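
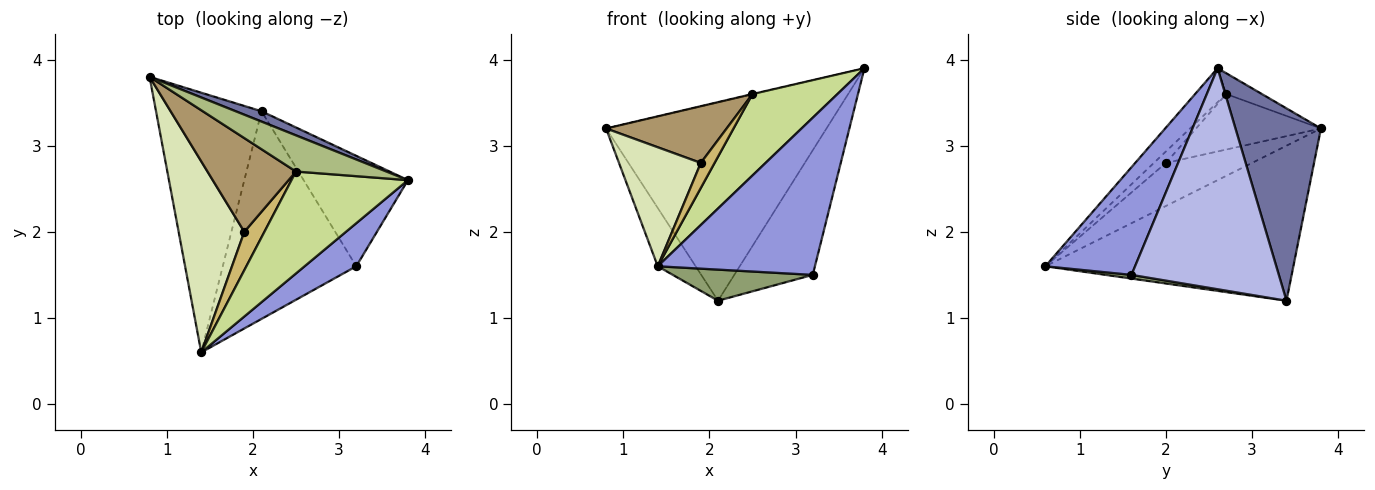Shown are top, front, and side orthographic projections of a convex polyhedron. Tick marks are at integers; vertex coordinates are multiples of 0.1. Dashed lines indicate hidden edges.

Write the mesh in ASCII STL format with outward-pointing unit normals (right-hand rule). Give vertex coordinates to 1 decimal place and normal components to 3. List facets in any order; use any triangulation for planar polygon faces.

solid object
 facet normal 0.361 0.931 0.049
  outer loop
   vertex 2.1 3.4 1.2
   vertex 0.8 3.8 3.2
   vertex 3.8 2.6 3.9
  endloop
 endfacet
 facet normal -0.820 0.125 -0.558
  outer loop
   vertex 2.1 3.4 1.2
   vertex 1.4 0.6 1.6
   vertex 0.8 3.8 3.2
  endloop
 endfacet
 facet normal 0.482 -0.845 0.231
  outer loop
   vertex 3.2 1.6 1.5
   vertex 3.8 2.6 3.9
   vertex 1.4 0.6 1.6
  endloop
 endfacet
 facet normal 0.815 0.434 -0.384
  outer loop
   vertex 3.2 1.6 1.5
   vertex 2.1 3.4 1.2
   vertex 3.8 2.6 3.9
  endloop
 endfacet
 facet normal 0.027 -0.148 -0.989
  outer loop
   vertex 3.2 1.6 1.5
   vertex 1.4 0.6 1.6
   vertex 2.1 3.4 1.2
  endloop
 endfacet
 facet normal -0.224 0.008 0.974
  outer loop
   vertex 2.5 2.7 3.6
   vertex 3.8 2.6 3.9
   vertex 0.8 3.8 3.2
  endloop
 endfacet
 facet normal -0.223 -0.609 0.762
  outer loop
   vertex 2.5 2.7 3.6
   vertex 1.4 0.6 1.6
   vertex 3.8 2.6 3.9
  endloop
 endfacet
 facet normal -0.486 -0.462 0.742
  outer loop
   vertex 1.9 2.0 2.8
   vertex 0.8 3.8 3.2
   vertex 1.4 0.6 1.6
  endloop
 endfacet
 facet normal -0.473 -0.456 0.754
  outer loop
   vertex 1.9 2.0 2.8
   vertex 2.5 2.7 3.6
   vertex 0.8 3.8 3.2
  endloop
 endfacet
 facet normal -0.432 -0.493 0.755
  outer loop
   vertex 1.9 2.0 2.8
   vertex 1.4 0.6 1.6
   vertex 2.5 2.7 3.6
  endloop
 endfacet
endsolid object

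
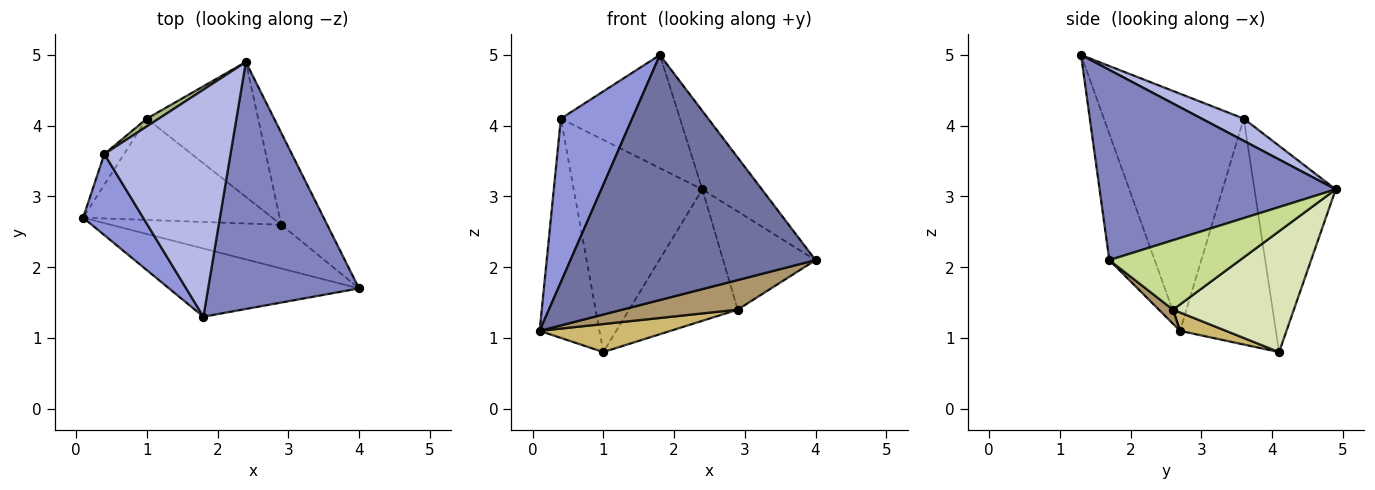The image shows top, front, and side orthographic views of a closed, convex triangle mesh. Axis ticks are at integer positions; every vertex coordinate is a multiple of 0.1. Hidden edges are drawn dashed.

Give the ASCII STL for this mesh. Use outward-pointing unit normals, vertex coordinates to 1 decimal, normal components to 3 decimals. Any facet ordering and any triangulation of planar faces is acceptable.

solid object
 facet normal -0.176 -0.948 -0.264
  outer loop
   vertex 1.8 1.3 5.0
   vertex 0.1 2.7 1.1
   vertex 4.0 1.7 2.1
  endloop
 endfacet
 facet normal 0.769 0.194 0.610
  outer loop
   vertex 1.8 1.3 5.0
   vertex 4.0 1.7 2.1
   vertex 2.4 4.9 3.1
  endloop
 endfacet
 facet normal -0.869 -0.443 0.220
  outer loop
   vertex 0.4 3.6 4.1
   vertex 0.1 2.7 1.1
   vertex 1.8 1.3 5.0
  endloop
 endfacet
 facet normal 0.156 0.441 0.884
  outer loop
   vertex 0.4 3.6 4.1
   vertex 1.8 1.3 5.0
   vertex 2.4 4.9 3.1
  endloop
 endfacet
 facet normal -0.846 0.528 -0.074
  outer loop
   vertex 1.0 4.1 0.8
   vertex 0.1 2.7 1.1
   vertex 0.4 3.6 4.1
  endloop
 endfacet
 facet normal -0.534 0.845 0.031
  outer loop
   vertex 1.0 4.1 0.8
   vertex 0.4 3.6 4.1
   vertex 2.4 4.9 3.1
  endloop
 endfacet
 facet normal 0.718 0.508 -0.476
  outer loop
   vertex 2.9 2.6 1.4
   vertex 2.4 4.9 3.1
   vertex 4.0 1.7 2.1
  endloop
 endfacet
 facet normal 0.614 0.551 -0.565
  outer loop
   vertex 2.9 2.6 1.4
   vertex 1.0 4.1 0.8
   vertex 2.4 4.9 3.1
  endloop
 endfacet
 facet normal 0.069 -0.559 -0.826
  outer loop
   vertex 2.9 2.6 1.4
   vertex 4.0 1.7 2.1
   vertex 0.1 2.7 1.1
  endloop
 endfacet
 facet normal 0.093 -0.266 -0.960
  outer loop
   vertex 2.9 2.6 1.4
   vertex 0.1 2.7 1.1
   vertex 1.0 4.1 0.8
  endloop
 endfacet
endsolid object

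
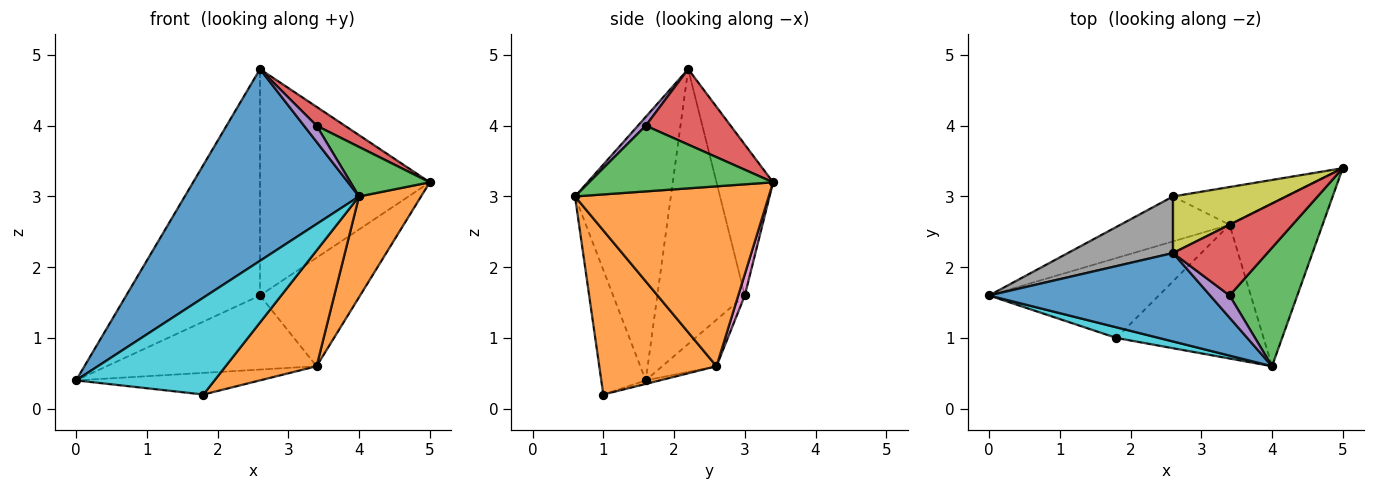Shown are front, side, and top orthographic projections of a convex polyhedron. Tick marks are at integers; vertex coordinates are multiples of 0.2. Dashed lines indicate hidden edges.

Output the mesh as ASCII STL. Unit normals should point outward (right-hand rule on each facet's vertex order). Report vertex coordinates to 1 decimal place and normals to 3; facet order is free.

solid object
 facet normal -0.447 -0.812 0.375
  outer loop
   vertex 2.6 2.2 4.8
   vertex 0.0 1.6 0.4
   vertex 4.0 0.6 3.0
  endloop
 endfacet
 facet normal 0.854 -0.274 -0.442
  outer loop
   vertex 3.4 2.6 0.6
   vertex 5.0 3.4 3.2
   vertex 4.0 0.6 3.0
  endloop
 endfacet
 facet normal 0.667 -0.287 0.687
  outer loop
   vertex 3.4 1.6 4.0
   vertex 4.0 0.6 3.0
   vertex 5.0 3.4 3.2
  endloop
 endfacet
 facet normal 0.612 -0.204 0.764
  outer loop
   vertex 3.4 1.6 4.0
   vertex 5.0 3.4 3.2
   vertex 2.6 2.2 4.8
  endloop
 endfacet
 facet normal 0.345 -0.552 0.759
  outer loop
   vertex 3.4 1.6 4.0
   vertex 2.6 2.2 4.8
   vertex 4.0 0.6 3.0
  endloop
 endfacet
 facet normal -0.216 0.835 -0.507
  outer loop
   vertex 2.6 3.0 1.6
   vertex 3.4 2.6 0.6
   vertex 0.0 1.6 0.4
  endloop
 endfacet
 facet normal 0.061 0.943 -0.328
  outer loop
   vertex 2.6 3.0 1.6
   vertex 5.0 3.4 3.2
   vertex 3.4 2.6 0.6
  endloop
 endfacet
 facet normal -0.536 0.819 0.205
  outer loop
   vertex 2.6 3.0 1.6
   vertex 0.0 1.6 0.4
   vertex 2.6 2.2 4.8
  endloop
 endfacet
 facet normal -0.308 0.923 0.231
  outer loop
   vertex 2.6 3.0 1.6
   vertex 2.6 2.2 4.8
   vertex 5.0 3.4 3.2
  endloop
 endfacet
 facet normal -0.304 -0.947 0.104
  outer loop
   vertex 1.8 1.0 0.2
   vertex 4.0 0.6 3.0
   vertex 0.0 1.6 0.4
  endloop
 endfacet
 facet normal -0.020 0.261 -0.965
  outer loop
   vertex 1.8 1.0 0.2
   vertex 0.0 1.6 0.4
   vertex 3.4 2.6 0.6
  endloop
 endfacet
 facet normal 0.645 -0.500 -0.578
  outer loop
   vertex 1.8 1.0 0.2
   vertex 3.4 2.6 0.6
   vertex 4.0 0.6 3.0
  endloop
 endfacet
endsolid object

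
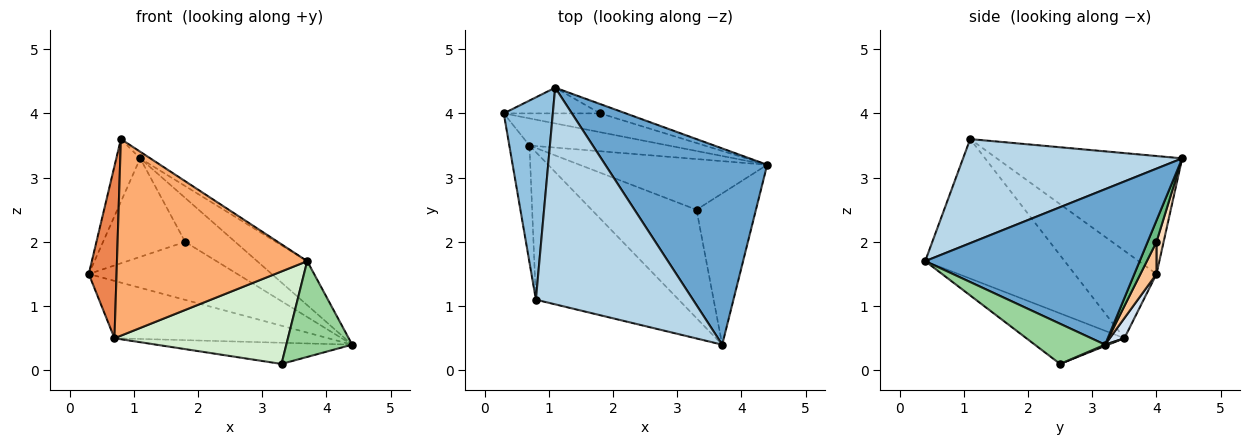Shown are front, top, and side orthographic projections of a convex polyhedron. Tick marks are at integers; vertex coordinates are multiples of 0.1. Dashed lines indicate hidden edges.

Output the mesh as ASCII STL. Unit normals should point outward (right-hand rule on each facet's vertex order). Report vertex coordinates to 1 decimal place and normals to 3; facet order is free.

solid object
 facet normal 0.684 0.160 0.712
  outer loop
   vertex 1.1 4.4 3.3
   vertex 3.7 0.4 1.7
   vertex 4.4 3.2 0.4
  endloop
 endfacet
 facet normal -0.917 0.118 0.381
  outer loop
   vertex 0.8 1.1 3.6
   vertex 1.1 4.4 3.3
   vertex 0.3 4.0 1.5
  endloop
 endfacet
 facet normal 0.552 0.026 0.833
  outer loop
   vertex 0.8 1.1 3.6
   vertex 3.7 0.4 1.7
   vertex 1.1 4.4 3.3
  endloop
 endfacet
 facet normal 0.062 0.902 -0.427
  outer loop
   vertex 0.7 3.5 0.5
   vertex 0.3 4.0 1.5
   vertex 4.4 3.2 0.4
  endloop
 endfacet
 facet normal -0.925 -0.314 -0.213
  outer loop
   vertex 0.7 3.5 0.5
   vertex 0.8 1.1 3.6
   vertex 0.3 4.0 1.5
  endloop
 endfacet
 facet normal -0.506 -0.690 -0.518
  outer loop
   vertex 0.7 3.5 0.5
   vertex 3.7 0.4 1.7
   vertex 0.8 1.1 3.6
  endloop
 endfacet
 facet normal 0.102 0.946 -0.307
  outer loop
   vertex 1.8 4.0 2.0
   vertex 4.4 3.2 0.4
   vertex 0.3 4.0 1.5
  endloop
 endfacet
 facet normal 0.084 0.964 -0.252
  outer loop
   vertex 1.8 4.0 2.0
   vertex 0.3 4.0 1.5
   vertex 1.1 4.4 3.3
  endloop
 endfacet
 facet normal 0.171 0.964 -0.205
  outer loop
   vertex 1.8 4.0 2.0
   vertex 1.1 4.4 3.3
   vertex 4.4 3.2 0.4
  endloop
 endfacet
 facet normal 0.496 -0.465 -0.734
  outer loop
   vertex 3.3 2.5 0.1
   vertex 4.4 3.2 0.4
   vertex 3.7 0.4 1.7
  endloop
 endfacet
 facet normal 0.006 0.386 -0.923
  outer loop
   vertex 3.3 2.5 0.1
   vertex 0.7 3.5 0.5
   vertex 4.4 3.2 0.4
  endloop
 endfacet
 facet normal -0.344 -0.610 -0.714
  outer loop
   vertex 3.3 2.5 0.1
   vertex 3.7 0.4 1.7
   vertex 0.7 3.5 0.5
  endloop
 endfacet
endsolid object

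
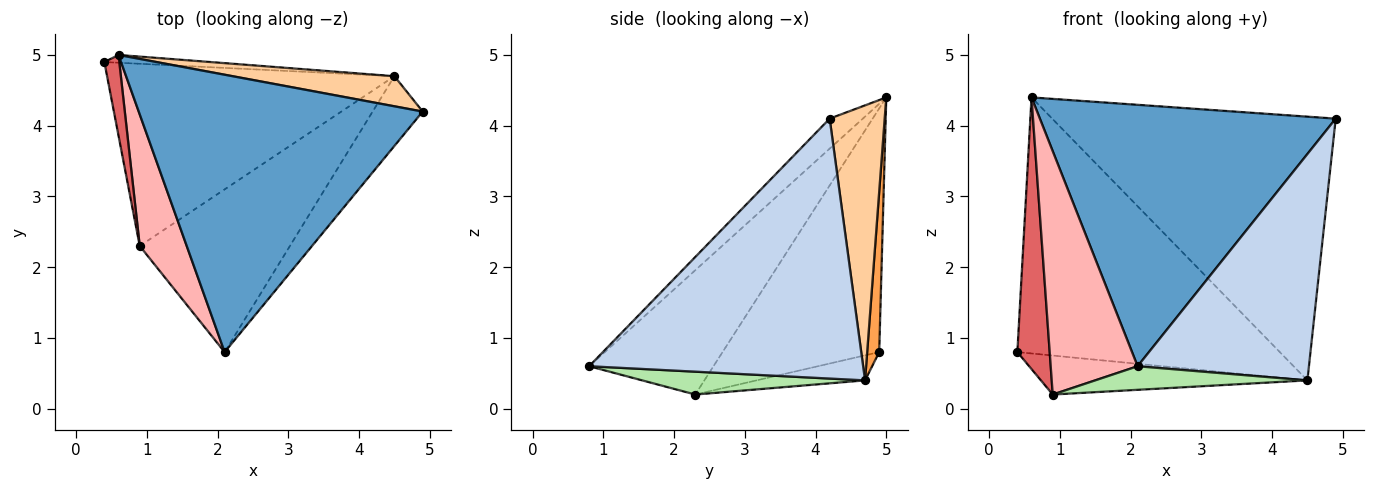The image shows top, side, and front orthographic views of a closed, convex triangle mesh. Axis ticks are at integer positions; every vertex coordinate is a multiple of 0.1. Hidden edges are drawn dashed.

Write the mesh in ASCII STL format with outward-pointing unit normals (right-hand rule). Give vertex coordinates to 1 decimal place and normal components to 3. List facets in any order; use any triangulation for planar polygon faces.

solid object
 facet normal -0.077 -0.684 0.726
  outer loop
   vertex 0.6 5.0 4.4
   vertex 2.1 0.8 0.6
   vertex 4.9 4.2 4.1
  endloop
 endfacet
 facet normal 0.837 -0.523 -0.161
  outer loop
   vertex 4.5 4.7 0.4
   vertex 4.9 4.2 4.1
   vertex 2.1 0.8 0.6
  endloop
 endfacet
 facet normal 0.046 0.998 -0.030
  outer loop
   vertex 4.5 4.7 0.4
   vertex 0.4 4.9 0.8
   vertex 0.6 5.0 4.4
  endloop
 endfacet
 facet normal 0.189 0.976 0.111
  outer loop
   vertex 4.5 4.7 0.4
   vertex 0.6 5.0 4.4
   vertex 4.9 4.2 4.1
  endloop
 endfacet
 facet normal -0.085 0.209 -0.974
  outer loop
   vertex 0.9 2.3 0.2
   vertex 0.4 4.9 0.8
   vertex 4.5 4.7 0.4
  endloop
 endfacet
 facet normal 0.149 -0.142 -0.979
  outer loop
   vertex 0.9 2.3 0.2
   vertex 4.5 4.7 0.4
   vertex 2.1 0.8 0.6
  endloop
 endfacet
 facet normal -0.978 -0.202 0.060
  outer loop
   vertex 0.9 2.3 0.2
   vertex 0.6 5.0 4.4
   vertex 0.4 4.9 0.8
  endloop
 endfacet
 facet normal -0.783 -0.547 0.296
  outer loop
   vertex 0.9 2.3 0.2
   vertex 2.1 0.8 0.6
   vertex 0.6 5.0 4.4
  endloop
 endfacet
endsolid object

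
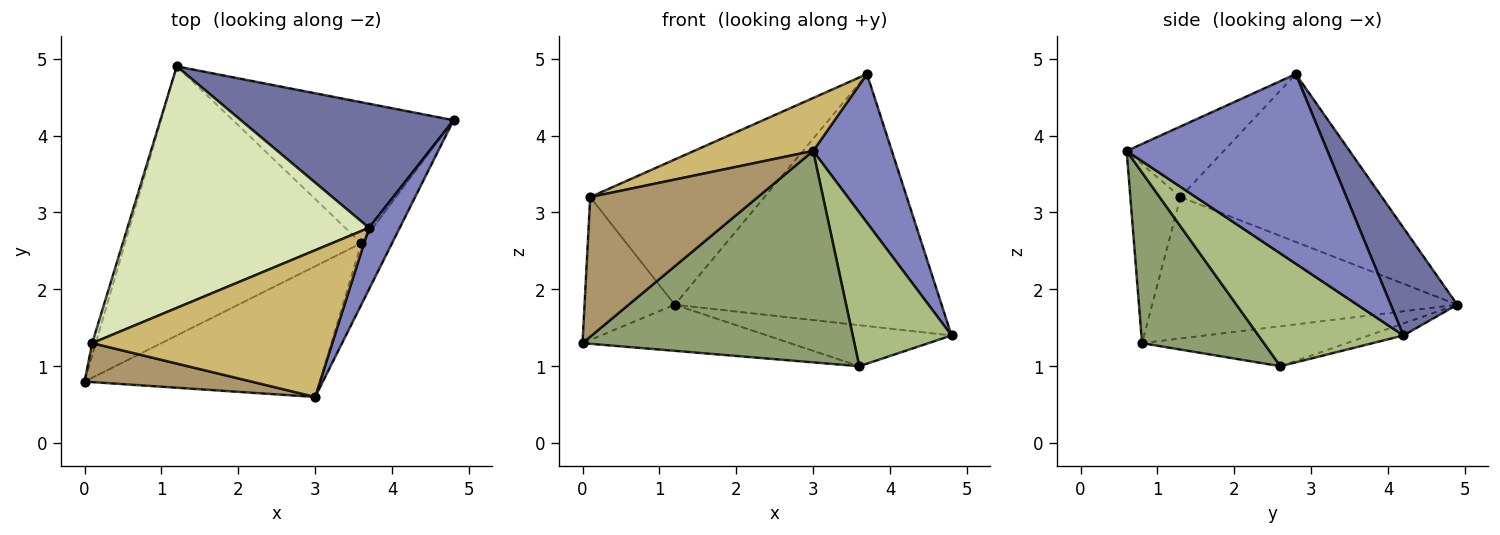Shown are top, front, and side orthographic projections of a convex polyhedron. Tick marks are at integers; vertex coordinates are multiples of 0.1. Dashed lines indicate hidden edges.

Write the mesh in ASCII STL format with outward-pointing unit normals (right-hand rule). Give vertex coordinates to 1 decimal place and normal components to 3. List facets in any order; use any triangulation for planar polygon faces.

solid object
 facet normal 0.218 0.876 0.431
  outer loop
   vertex 3.7 2.8 4.8
   vertex 4.8 4.2 1.4
   vertex 1.2 4.9 1.8
  endloop
 endfacet
 facet normal 0.921 -0.361 0.149
  outer loop
   vertex 3.0 0.6 3.8
   vertex 4.8 4.2 1.4
   vertex 3.7 2.8 4.8
  endloop
 endfacet
 facet normal -0.164 0.167 -0.972
  outer loop
   vertex 3.6 2.6 1.0
   vertex 0.0 0.8 1.3
   vertex 1.2 4.9 1.8
  endloop
 endfacet
 facet normal -0.052 0.279 -0.959
  outer loop
   vertex 3.6 2.6 1.0
   vertex 1.2 4.9 1.8
   vertex 4.8 4.2 1.4
  endloop
 endfacet
 facet normal 0.356 -0.795 -0.491
  outer loop
   vertex 3.6 2.6 1.0
   vertex 3.0 0.6 3.8
   vertex 0.0 0.8 1.3
  endloop
 endfacet
 facet normal 0.806 -0.550 -0.220
  outer loop
   vertex 3.6 2.6 1.0
   vertex 4.8 4.2 1.4
   vertex 3.0 0.6 3.8
  endloop
 endfacet
 facet normal -0.959 0.284 -0.024
  outer loop
   vertex 0.1 1.3 3.2
   vertex 1.2 4.9 1.8
   vertex 0.0 0.8 1.3
  endloop
 endfacet
 facet normal -0.512 0.443 0.736
  outer loop
   vertex 0.1 1.3 3.2
   vertex 3.7 2.8 4.8
   vertex 1.2 4.9 1.8
  endloop
 endfacet
 facet normal -0.277 -0.926 0.258
  outer loop
   vertex 0.1 1.3 3.2
   vertex 0.0 0.8 1.3
   vertex 3.0 0.6 3.8
  endloop
 endfacet
 facet normal -0.267 -0.327 0.907
  outer loop
   vertex 0.1 1.3 3.2
   vertex 3.0 0.6 3.8
   vertex 3.7 2.8 4.8
  endloop
 endfacet
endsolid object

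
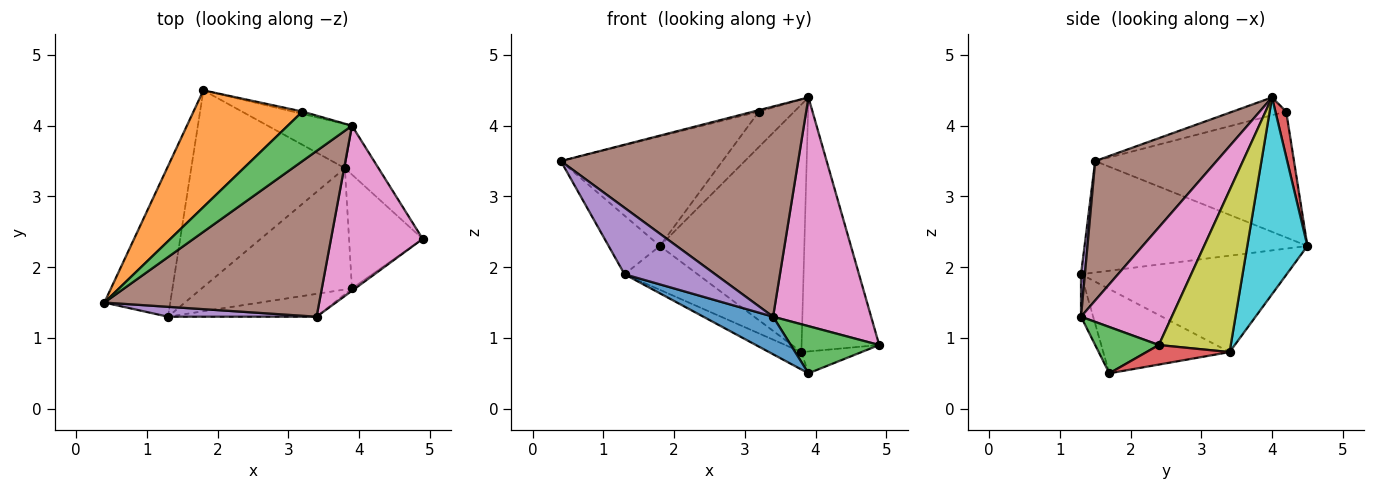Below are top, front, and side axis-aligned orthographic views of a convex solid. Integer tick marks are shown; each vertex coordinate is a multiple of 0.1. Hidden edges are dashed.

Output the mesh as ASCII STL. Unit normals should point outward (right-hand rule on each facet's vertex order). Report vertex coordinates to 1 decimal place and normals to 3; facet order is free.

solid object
 facet normal -0.844 0.194 -0.499
  outer loop
   vertex 1.3 1.3 1.9
   vertex 0.4 1.5 3.5
   vertex 1.8 4.5 2.3
  endloop
 endfacet
 facet normal -0.644 0.524 0.557
  outer loop
   vertex 3.2 4.2 4.2
   vertex 1.8 4.5 2.3
   vertex 0.4 1.5 3.5
  endloop
 endfacet
 facet normal -0.267 0.028 0.963
  outer loop
   vertex 3.2 4.2 4.2
   vertex 0.4 1.5 3.5
   vertex 3.9 4.0 4.4
  endloop
 endfacet
 facet normal 0.291 0.955 -0.064
  outer loop
   vertex 3.2 4.2 4.2
   vertex 3.9 4.0 4.4
   vertex 1.8 4.5 2.3
  endloop
 endfacet
 facet normal 0.042 -0.988 0.147
  outer loop
   vertex 3.4 1.3 1.3
   vertex 0.4 1.5 3.5
   vertex 1.3 1.3 1.9
  endloop
 endfacet
 facet normal 0.373 -0.729 0.575
  outer loop
   vertex 3.4 1.3 1.3
   vertex 3.9 4.0 4.4
   vertex 0.4 1.5 3.5
  endloop
 endfacet
 facet normal 0.600 -0.648 0.468
  outer loop
   vertex 3.4 1.3 1.3
   vertex 4.9 2.4 0.9
   vertex 3.9 4.0 4.4
  endloop
 endfacet
 facet normal -0.522 0.186 -0.832
  outer loop
   vertex 3.8 3.4 0.8
   vertex 1.3 1.3 1.9
   vertex 1.8 4.5 2.3
  endloop
 endfacet
 facet normal 0.673 0.726 -0.140
  outer loop
   vertex 3.8 3.4 0.8
   vertex 3.9 4.0 4.4
   vertex 4.9 2.4 0.9
  endloop
 endfacet
 facet normal 0.379 0.911 -0.162
  outer loop
   vertex 3.8 3.4 0.8
   vertex 1.8 4.5 2.3
   vertex 3.9 4.0 4.4
  endloop
 endfacet
 facet normal -0.147 -0.845 -0.514
  outer loop
   vertex 3.9 1.7 0.5
   vertex 3.4 1.3 1.3
   vertex 1.3 1.3 1.9
  endloop
 endfacet
 facet normal -0.485 0.124 -0.866
  outer loop
   vertex 3.9 1.7 0.5
   vertex 1.3 1.3 1.9
   vertex 3.8 3.4 0.8
  endloop
 endfacet
 facet normal 0.584 -0.811 -0.041
  outer loop
   vertex 3.9 1.7 0.5
   vertex 4.9 2.4 0.9
   vertex 3.4 1.3 1.3
  endloop
 endfacet
 facet normal 0.252 0.183 -0.950
  outer loop
   vertex 3.9 1.7 0.5
   vertex 3.8 3.4 0.8
   vertex 4.9 2.4 0.9
  endloop
 endfacet
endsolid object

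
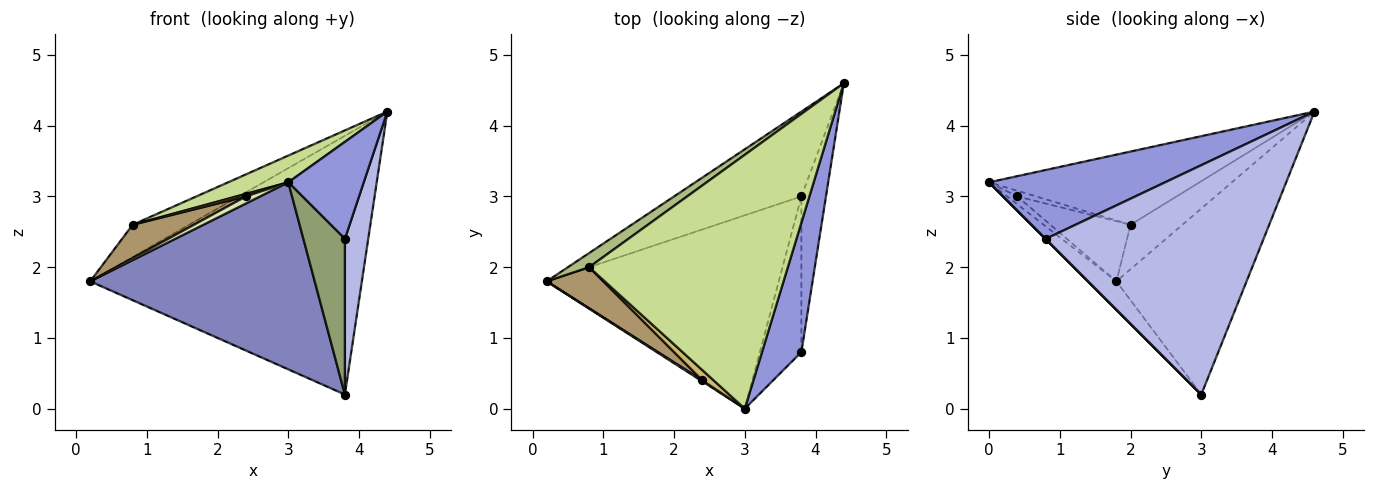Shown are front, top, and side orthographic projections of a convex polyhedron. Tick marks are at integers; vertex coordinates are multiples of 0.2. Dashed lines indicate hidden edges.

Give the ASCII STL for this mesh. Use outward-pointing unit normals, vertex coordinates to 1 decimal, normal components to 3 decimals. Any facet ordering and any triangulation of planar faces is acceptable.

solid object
 facet normal -0.414 0.865 -0.284
  outer loop
   vertex 3.8 3.0 0.2
   vertex 0.2 1.8 1.8
   vertex 4.4 4.6 4.2
  endloop
 endfacet
 facet normal -0.087 -0.693 -0.716
  outer loop
   vertex 3.8 3.0 0.2
   vertex 3.0 0.0 3.2
   vertex 0.2 1.8 1.8
  endloop
 endfacet
 facet normal 0.814 -0.349 0.465
  outer loop
   vertex 3.8 0.8 2.4
   vertex 4.4 4.6 4.2
   vertex 3.0 0.0 3.2
  endloop
 endfacet
 facet normal 0.989 -0.106 -0.106
  outer loop
   vertex 3.8 0.8 2.4
   vertex 3.8 3.0 0.2
   vertex 4.4 4.6 4.2
  endloop
 endfacet
 facet normal 0.000 -0.707 -0.707
  outer loop
   vertex 3.8 0.8 2.4
   vertex 3.0 0.0 3.2
   vertex 3.8 3.0 0.2
  endloop
 endfacet
 facet normal -0.643 0.702 0.307
  outer loop
   vertex 0.8 2.0 2.6
   vertex 4.4 4.6 4.2
   vertex 0.2 1.8 1.8
  endloop
 endfacet
 facet normal -0.344 -0.098 0.934
  outer loop
   vertex 0.8 2.0 2.6
   vertex 3.0 0.0 3.2
   vertex 4.4 4.6 4.2
  endloop
 endfacet
 facet normal -0.577 -0.808 0.115
  outer loop
   vertex 2.4 0.4 3.0
   vertex 0.2 1.8 1.8
   vertex 3.0 0.0 3.2
  endloop
 endfacet
 facet normal -0.636 -0.487 0.599
  outer loop
   vertex 2.4 0.4 3.0
   vertex 0.8 2.0 2.6
   vertex 0.2 1.8 1.8
  endloop
 endfacet
 facet normal -0.436 -0.218 0.873
  outer loop
   vertex 2.4 0.4 3.0
   vertex 3.0 0.0 3.2
   vertex 0.8 2.0 2.6
  endloop
 endfacet
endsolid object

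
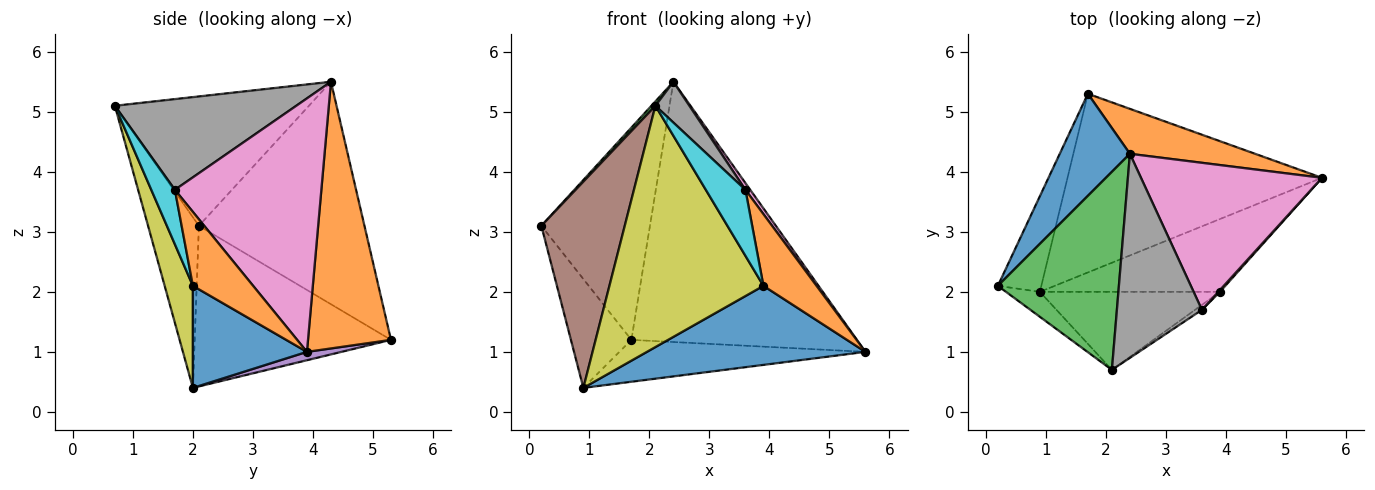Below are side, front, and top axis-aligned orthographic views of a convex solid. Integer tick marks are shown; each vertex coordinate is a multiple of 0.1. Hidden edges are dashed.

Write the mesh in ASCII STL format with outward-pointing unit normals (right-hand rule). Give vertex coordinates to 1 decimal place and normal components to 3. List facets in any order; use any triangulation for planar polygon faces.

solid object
 facet normal -0.809 0.530 0.255
  outer loop
   vertex 2.4 4.3 5.5
   vertex 1.7 5.3 1.2
   vertex 0.2 2.1 3.1
  endloop
 endfacet
 facet normal 0.341 0.926 0.160
  outer loop
   vertex 2.4 4.3 5.5
   vertex 5.6 3.9 1.0
   vertex 1.7 5.3 1.2
  endloop
 endfacet
 facet normal -0.730 -0.015 0.683
  outer loop
   vertex 2.1 0.7 5.1
   vertex 2.4 4.3 5.5
   vertex 0.2 2.1 3.1
  endloop
 endfacet
 facet normal -0.925 0.285 -0.250
  outer loop
   vertex 0.9 2.0 0.4
   vertex 0.2 2.1 3.1
   vertex 1.7 5.3 1.2
  endloop
 endfacet
 facet normal 0.032 0.228 -0.973
  outer loop
   vertex 0.9 2.0 0.4
   vertex 1.7 5.3 1.2
   vertex 5.6 3.9 1.0
  endloop
 endfacet
 facet normal -0.518 -0.849 -0.103
  outer loop
   vertex 0.9 2.0 0.4
   vertex 2.1 0.7 5.1
   vertex 0.2 2.1 3.1
  endloop
 endfacet
 facet normal 0.814 -0.027 0.581
  outer loop
   vertex 3.6 1.7 3.7
   vertex 5.6 3.9 1.0
   vertex 2.4 4.3 5.5
  endloop
 endfacet
 facet normal 0.723 -0.136 0.678
  outer loop
   vertex 3.6 1.7 3.7
   vertex 2.4 4.3 5.5
   vertex 2.1 0.7 5.1
  endloop
 endfacet
 facet normal 0.172 -0.937 -0.303
  outer loop
   vertex 3.9 2.0 2.1
   vertex 2.1 0.7 5.1
   vertex 0.9 2.0 0.4
  endloop
 endfacet
 facet normal 0.511 -0.857 -0.065
  outer loop
   vertex 3.9 2.0 2.1
   vertex 3.6 1.7 3.7
   vertex 2.1 0.7 5.1
  endloop
 endfacet
 facet normal 0.358 -0.687 -0.632
  outer loop
   vertex 3.9 2.0 2.1
   vertex 0.9 2.0 0.4
   vertex 5.6 3.9 1.0
  endloop
 endfacet
 facet normal 0.750 -0.661 0.017
  outer loop
   vertex 3.9 2.0 2.1
   vertex 5.6 3.9 1.0
   vertex 3.6 1.7 3.7
  endloop
 endfacet
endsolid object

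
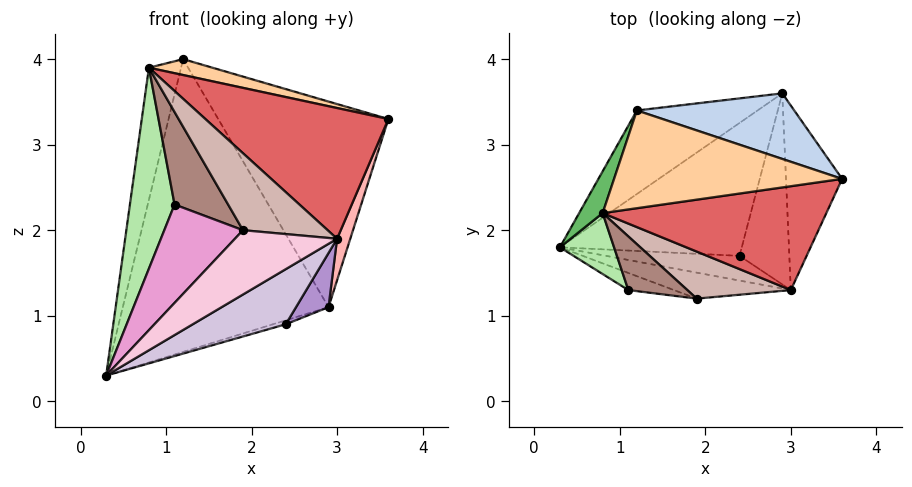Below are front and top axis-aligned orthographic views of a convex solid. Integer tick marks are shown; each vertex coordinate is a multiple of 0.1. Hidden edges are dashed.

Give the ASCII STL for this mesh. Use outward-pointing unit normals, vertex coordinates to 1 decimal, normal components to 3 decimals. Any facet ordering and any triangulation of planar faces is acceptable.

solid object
 facet normal -0.503 0.831 -0.237
  outer loop
   vertex 2.9 3.6 1.1
   vertex 0.3 1.8 0.3
   vertex 1.2 3.4 4.0
  endloop
 endfacet
 facet normal 0.376 0.883 0.281
  outer loop
   vertex 2.9 3.6 1.1
   vertex 1.2 3.4 4.0
   vertex 3.6 2.6 3.3
  endloop
 endfacet
 facet normal 0.276 0.029 -0.961
  outer loop
   vertex 2.4 1.7 0.9
   vertex 0.3 1.8 0.3
   vertex 2.9 3.6 1.1
  endloop
 endfacet
 facet normal 0.228 -0.156 0.961
  outer loop
   vertex 0.8 2.2 3.9
   vertex 3.6 2.6 3.3
   vertex 1.2 3.4 4.0
  endloop
 endfacet
 facet normal -0.947 0.307 0.097
  outer loop
   vertex 0.8 2.2 3.9
   vertex 1.2 3.4 4.0
   vertex 0.3 1.8 0.3
  endloop
 endfacet
 facet normal -0.798 -0.577 0.175
  outer loop
   vertex 0.8 2.2 3.9
   vertex 0.3 1.8 0.3
   vertex 1.1 1.3 2.3
  endloop
 endfacet
 facet normal 0.238 -0.760 0.604
  outer loop
   vertex 3.0 1.3 1.9
   vertex 3.6 2.6 3.3
   vertex 0.8 2.2 3.9
  endloop
 endfacet
 facet normal 0.940 -0.075 -0.333
  outer loop
   vertex 3.0 1.3 1.9
   vertex 2.9 3.6 1.1
   vertex 3.6 2.6 3.3
  endloop
 endfacet
 facet normal 0.818 -0.157 -0.554
  outer loop
   vertex 3.0 1.3 1.9
   vertex 2.4 1.7 0.9
   vertex 2.9 3.6 1.1
  endloop
 endfacet
 facet normal 0.073 -0.910 -0.408
  outer loop
   vertex 3.0 1.3 1.9
   vertex 0.3 1.8 0.3
   vertex 2.4 1.7 0.9
  endloop
 endfacet
 facet normal 0.080 -0.862 0.500
  outer loop
   vertex 1.9 1.2 2.0
   vertex 0.8 2.2 3.9
   vertex 1.1 1.3 2.3
  endloop
 endfacet
 facet normal 0.124 -0.847 0.517
  outer loop
   vertex 1.9 1.2 2.0
   vertex 3.0 1.3 1.9
   vertex 0.8 2.2 3.9
  endloop
 endfacet
 facet normal -0.184 -0.968 -0.168
  outer loop
   vertex 1.9 1.2 2.0
   vertex 1.1 1.3 2.3
   vertex 0.3 1.8 0.3
  endloop
 endfacet
 facet normal 0.050 -0.926 -0.374
  outer loop
   vertex 1.9 1.2 2.0
   vertex 0.3 1.8 0.3
   vertex 3.0 1.3 1.9
  endloop
 endfacet
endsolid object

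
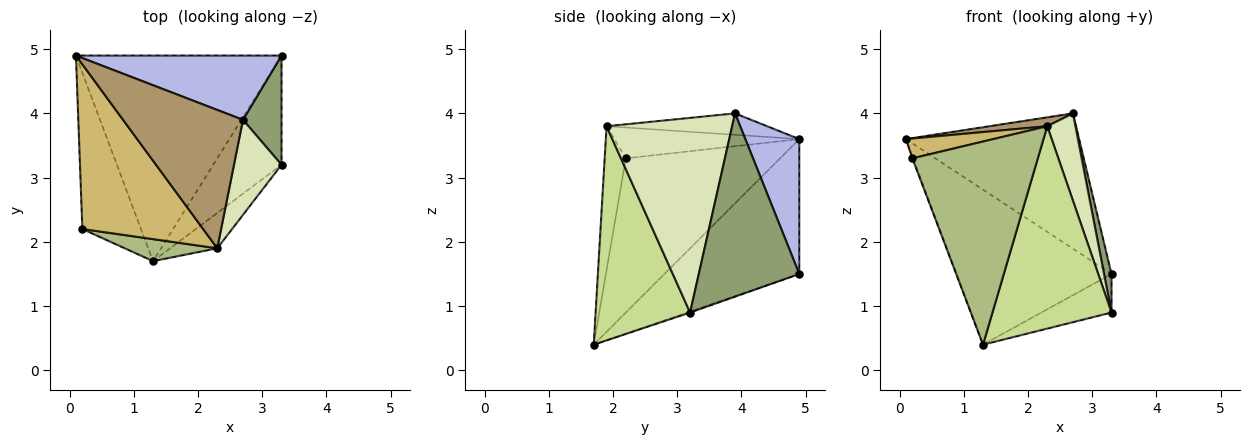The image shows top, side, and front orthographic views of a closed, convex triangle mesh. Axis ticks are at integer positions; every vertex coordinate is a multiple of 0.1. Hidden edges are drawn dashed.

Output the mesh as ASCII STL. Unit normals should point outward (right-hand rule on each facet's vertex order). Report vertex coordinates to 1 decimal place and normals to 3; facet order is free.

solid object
 facet normal -0.935 0.005 -0.355
  outer loop
   vertex 0.2 2.2 3.3
   vertex 0.1 4.9 3.6
   vertex 1.3 1.7 0.4
  endloop
 endfacet
 facet normal -0.464 0.533 -0.707
  outer loop
   vertex 3.3 4.9 1.5
   vertex 1.3 1.7 0.4
   vertex 0.1 4.9 3.6
  endloop
 endfacet
 facet normal -0.014 0.333 -0.943
  outer loop
   vertex 3.3 4.9 1.5
   vertex 3.3 3.2 0.9
   vertex 1.3 1.7 0.4
  endloop
 endfacet
 facet normal 0.271 0.870 0.413
  outer loop
   vertex 3.3 4.9 1.5
   vertex 0.1 4.9 3.6
   vertex 2.7 3.9 4.0
  endloop
 endfacet
 facet normal 0.976 -0.072 0.205
  outer loop
   vertex 3.3 4.9 1.5
   vertex 2.7 3.9 4.0
   vertex 3.3 3.2 0.9
  endloop
 endfacet
 facet normal -0.165 -0.980 0.106
  outer loop
   vertex 2.3 1.9 3.8
   vertex 0.2 2.2 3.3
   vertex 1.3 1.7 0.4
  endloop
 endfacet
 facet normal 0.616 -0.776 -0.136
  outer loop
   vertex 2.3 1.9 3.8
   vertex 1.3 1.7 0.4
   vertex 3.3 3.2 0.9
  endloop
 endfacet
 facet normal 0.949 -0.213 0.232
  outer loop
   vertex 2.3 1.9 3.8
   vertex 3.3 3.2 0.9
   vertex 2.7 3.9 4.0
  endloop
 endfacet
 facet normal -0.175 -0.063 0.982
  outer loop
   vertex 2.3 1.9 3.8
   vertex 2.7 3.9 4.0
   vertex 0.1 4.9 3.6
  endloop
 endfacet
 facet normal -0.246 -0.116 0.962
  outer loop
   vertex 2.3 1.9 3.8
   vertex 0.1 4.9 3.6
   vertex 0.2 2.2 3.3
  endloop
 endfacet
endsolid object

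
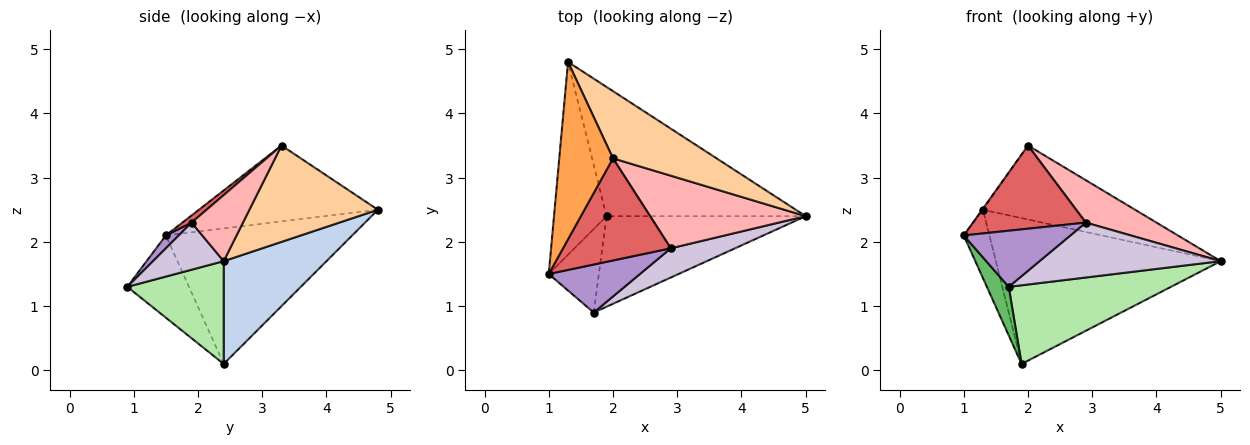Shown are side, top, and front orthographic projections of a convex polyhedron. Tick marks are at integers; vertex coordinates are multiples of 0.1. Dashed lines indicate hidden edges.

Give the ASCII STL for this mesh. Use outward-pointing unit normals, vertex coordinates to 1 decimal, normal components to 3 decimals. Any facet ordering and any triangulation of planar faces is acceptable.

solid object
 facet normal -0.925 0.128 -0.359
  outer loop
   vertex 1.9 2.4 0.1
   vertex 1.0 1.5 2.1
   vertex 1.3 4.8 2.5
  endloop
 endfacet
 facet normal 0.324 0.708 -0.627
  outer loop
   vertex 1.9 2.4 0.1
   vertex 1.3 4.8 2.5
   vertex 5.0 2.4 1.7
  endloop
 endfacet
 facet normal -0.816 0.004 0.578
  outer loop
   vertex 2.0 3.3 3.5
   vertex 1.3 4.8 2.5
   vertex 1.0 1.5 2.1
  endloop
 endfacet
 facet normal 0.530 0.628 0.570
  outer loop
   vertex 2.0 3.3 3.5
   vertex 5.0 2.4 1.7
   vertex 1.3 4.8 2.5
  endloop
 endfacet
 facet normal -0.817 -0.289 -0.498
  outer loop
   vertex 1.7 0.9 1.3
   vertex 1.0 1.5 2.1
   vertex 1.9 2.4 0.1
  endloop
 endfacet
 facet normal 0.363 -0.611 -0.703
  outer loop
   vertex 1.7 0.9 1.3
   vertex 1.9 2.4 0.1
   vertex 5.0 2.4 1.7
  endloop
 endfacet
 facet normal 0.051 -0.631 0.774
  outer loop
   vertex 2.9 1.9 2.3
   vertex 2.0 3.3 3.5
   vertex 1.0 1.5 2.1
  endloop
 endfacet
 facet normal 0.344 -0.473 0.811
  outer loop
   vertex 2.9 1.9 2.3
   vertex 5.0 2.4 1.7
   vertex 2.0 3.3 3.5
  endloop
 endfacet
 facet normal 0.091 -0.757 0.647
  outer loop
   vertex 2.9 1.9 2.3
   vertex 1.0 1.5 2.1
   vertex 1.7 0.9 1.3
  endloop
 endfacet
 facet normal 0.326 -0.835 0.444
  outer loop
   vertex 2.9 1.9 2.3
   vertex 1.7 0.9 1.3
   vertex 5.0 2.4 1.7
  endloop
 endfacet
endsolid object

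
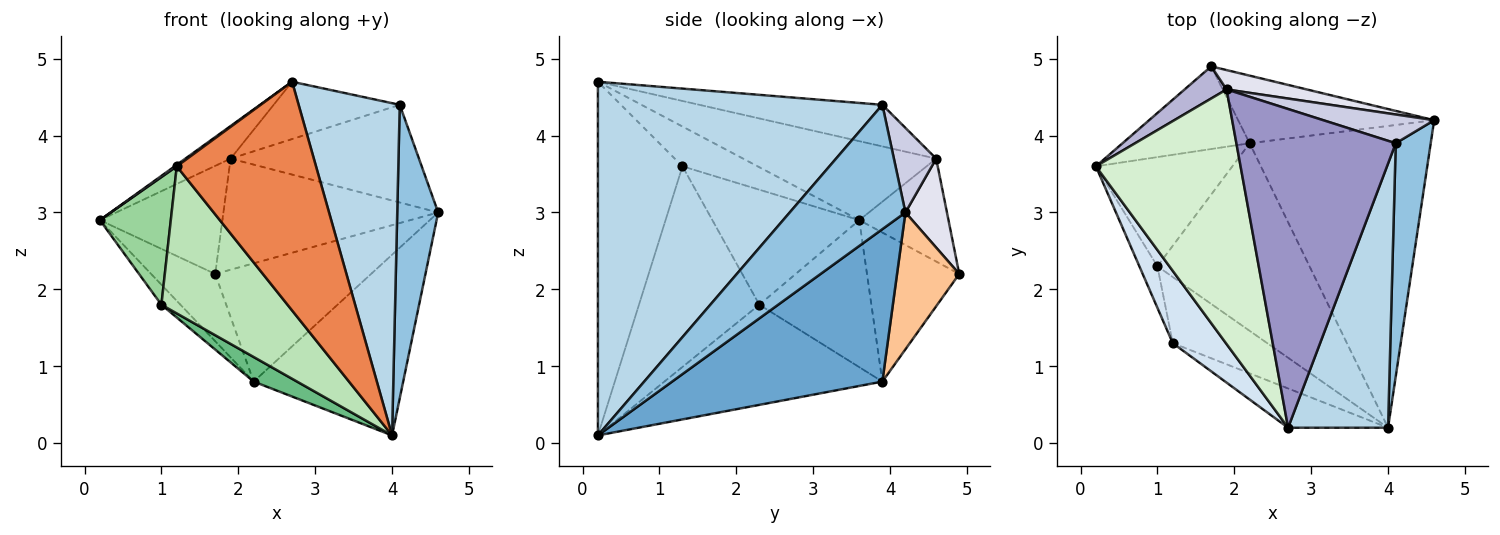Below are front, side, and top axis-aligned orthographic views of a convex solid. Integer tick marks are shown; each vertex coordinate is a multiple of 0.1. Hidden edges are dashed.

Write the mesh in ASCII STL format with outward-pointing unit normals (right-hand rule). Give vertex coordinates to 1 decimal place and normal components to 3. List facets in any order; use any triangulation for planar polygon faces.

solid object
 facet normal 0.586 0.416 -0.696
  outer loop
   vertex 2.2 3.9 0.8
   vertex 4.6 4.2 3.0
   vertex 4.0 0.2 0.1
  endloop
 endfacet
 facet normal 0.911 -0.323 0.256
  outer loop
   vertex 4.1 3.9 4.4
   vertex 4.0 0.2 0.1
   vertex 4.6 4.2 3.0
  endloop
 endfacet
 facet normal 0.911 -0.324 0.257
  outer loop
   vertex 4.1 3.9 4.4
   vertex 2.7 0.2 4.7
   vertex 4.0 0.2 0.1
  endloop
 endfacet
 facet normal -0.599 -0.017 0.800
  outer loop
   vertex 1.2 1.3 3.6
   vertex 2.7 0.2 4.7
   vertex 0.2 3.6 2.9
  endloop
 endfacet
 facet normal -0.514 -0.846 -0.145
  outer loop
   vertex 1.2 1.3 3.6
   vertex 4.0 0.2 0.1
   vertex 2.7 0.2 4.7
  endloop
 endfacet
 facet normal -0.673 0.467 -0.574
  outer loop
   vertex 1.7 4.9 2.2
   vertex 2.2 3.9 0.8
   vertex 0.2 3.6 2.9
  endloop
 endfacet
 facet normal 0.327 0.820 -0.469
  outer loop
   vertex 1.7 4.9 2.2
   vertex 4.6 4.2 3.0
   vertex 2.2 3.9 0.8
  endloop
 endfacet
 facet normal -0.727 0.124 -0.675
  outer loop
   vertex 1.0 2.3 1.8
   vertex 0.2 3.6 2.9
   vertex 2.2 3.9 0.8
  endloop
 endfacet
 facet normal -0.547 -0.109 -0.830
  outer loop
   vertex 1.0 2.3 1.8
   vertex 2.2 3.9 0.8
   vertex 4.0 0.2 0.1
  endloop
 endfacet
 facet normal -0.892 -0.430 -0.140
  outer loop
   vertex 1.0 2.3 1.8
   vertex 1.2 1.3 3.6
   vertex 0.2 3.6 2.9
  endloop
 endfacet
 facet normal -0.657 -0.688 -0.309
  outer loop
   vertex 1.0 2.3 1.8
   vertex 4.0 0.2 0.1
   vertex 1.2 1.3 3.6
  endloop
 endfacet
 facet normal -0.476 0.112 0.872
  outer loop
   vertex 1.9 4.6 3.7
   vertex 0.2 3.6 2.9
   vertex 2.7 0.2 4.7
  endloop
 endfacet
 facet normal -0.249 0.171 0.953
  outer loop
   vertex 1.9 4.6 3.7
   vertex 2.7 0.2 4.7
   vertex 4.1 3.9 4.4
  endloop
 endfacet
 facet normal -0.572 0.786 0.234
  outer loop
   vertex 1.9 4.6 3.7
   vertex 1.7 4.9 2.2
   vertex 0.2 3.6 2.9
  endloop
 endfacet
 facet normal 0.211 0.938 0.276
  outer loop
   vertex 1.9 4.6 3.7
   vertex 4.1 3.9 4.4
   vertex 4.6 4.2 3.0
  endloop
 endfacet
 facet normal 0.187 0.968 0.169
  outer loop
   vertex 1.9 4.6 3.7
   vertex 4.6 4.2 3.0
   vertex 1.7 4.9 2.2
  endloop
 endfacet
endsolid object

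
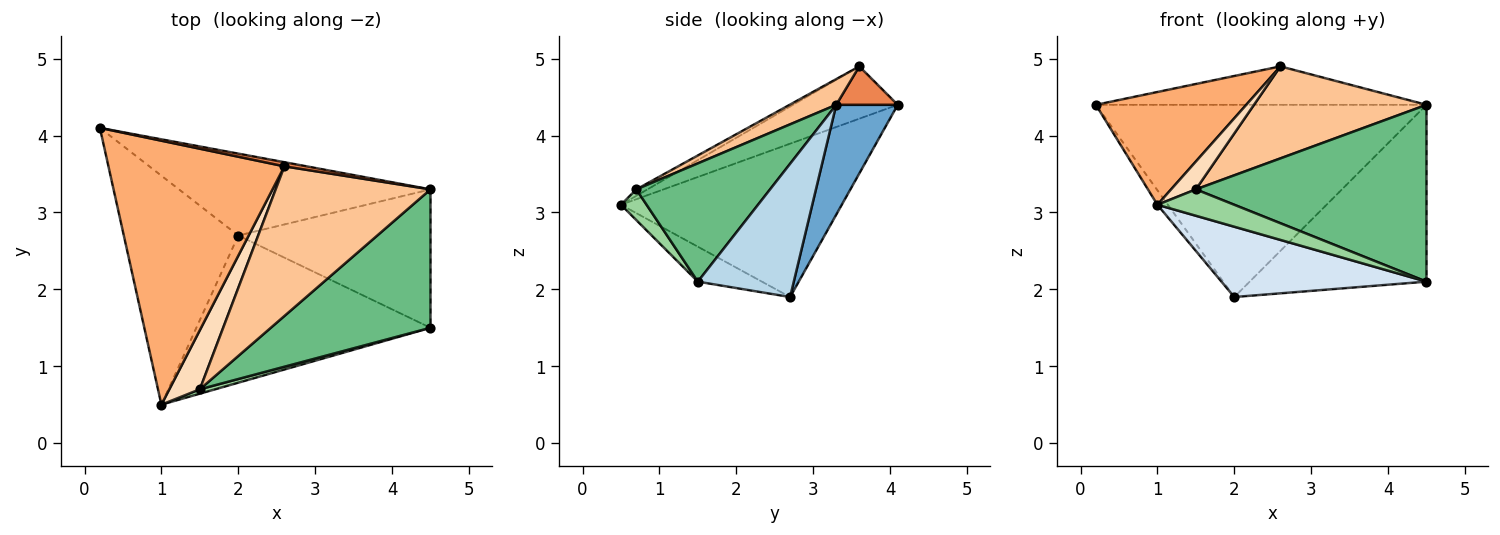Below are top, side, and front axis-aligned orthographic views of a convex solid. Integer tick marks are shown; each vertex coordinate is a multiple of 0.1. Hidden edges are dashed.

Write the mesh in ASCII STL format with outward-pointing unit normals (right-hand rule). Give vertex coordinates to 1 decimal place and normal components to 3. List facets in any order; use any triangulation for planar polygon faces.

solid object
 facet normal 0.169 0.907 -0.386
  outer loop
   vertex 2.0 2.7 1.9
   vertex 0.2 4.1 4.4
   vertex 4.5 3.3 4.4
  endloop
 endfacet
 facet normal -0.801 0.038 -0.598
  outer loop
   vertex 2.0 2.7 1.9
   vertex 1.0 0.5 3.1
   vertex 0.2 4.1 4.4
  endloop
 endfacet
 facet normal 0.393 0.724 -0.567
  outer loop
   vertex 4.5 1.5 2.1
   vertex 2.0 2.7 1.9
   vertex 4.5 3.3 4.4
  endloop
 endfacet
 facet normal -0.133 -0.427 -0.894
  outer loop
   vertex 4.5 1.5 2.1
   vertex 1.0 0.5 3.1
   vertex 2.0 2.7 1.9
  endloop
 endfacet
 facet normal 0.182 0.978 0.105
  outer loop
   vertex 2.6 3.6 4.9
   vertex 4.5 3.3 4.4
   vertex 0.2 4.1 4.4
  endloop
 endfacet
 facet normal -0.264 -0.379 0.887
  outer loop
   vertex 2.6 3.6 4.9
   vertex 0.2 4.1 4.4
   vertex 1.0 0.5 3.1
  endloop
 endfacet
 facet normal 0.140 -0.519 0.844
  outer loop
   vertex 1.5 0.7 3.3
   vertex 4.5 3.3 4.4
   vertex 2.6 3.6 4.9
  endloop
 endfacet
 facet normal -0.188 -0.419 0.888
  outer loop
   vertex 1.5 0.7 3.3
   vertex 2.6 3.6 4.9
   vertex 1.0 0.5 3.1
  endloop
 endfacet
 facet normal 0.415 -0.716 0.561
  outer loop
   vertex 1.5 0.7 3.3
   vertex 4.5 1.5 2.1
   vertex 4.5 3.3 4.4
  endloop
 endfacet
 facet normal 0.312 -0.937 0.156
  outer loop
   vertex 1.5 0.7 3.3
   vertex 1.0 0.5 3.1
   vertex 4.5 1.5 2.1
  endloop
 endfacet
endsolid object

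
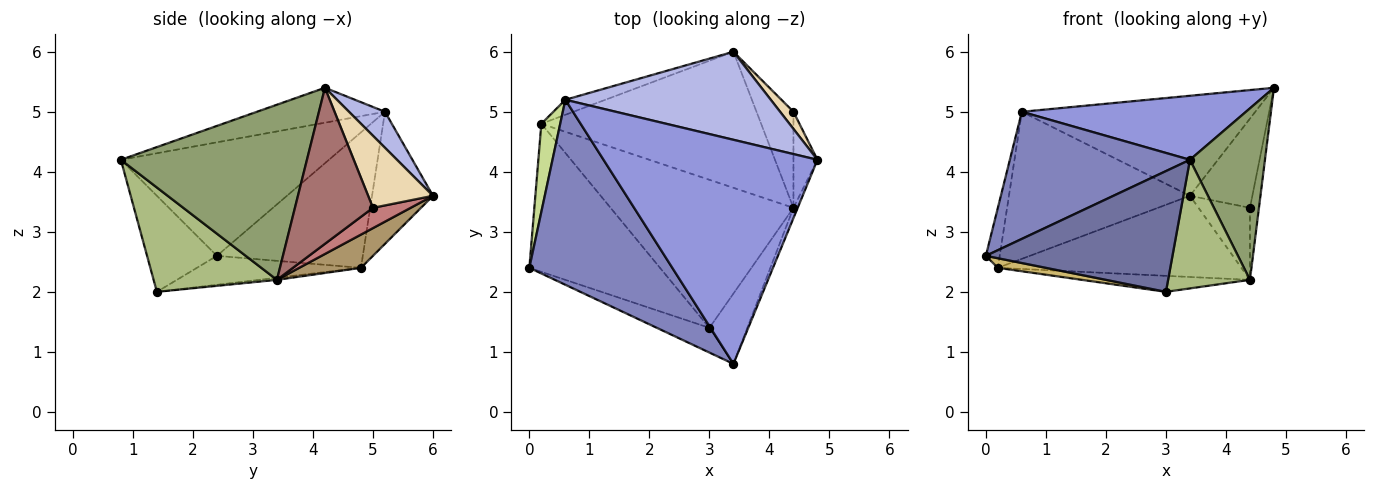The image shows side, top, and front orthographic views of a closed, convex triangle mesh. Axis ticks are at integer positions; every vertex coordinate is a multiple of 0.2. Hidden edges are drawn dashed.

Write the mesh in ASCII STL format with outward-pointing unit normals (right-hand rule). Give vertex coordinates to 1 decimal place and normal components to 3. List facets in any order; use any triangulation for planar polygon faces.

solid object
 facet normal -0.344 -0.920 -0.188
  outer loop
   vertex 3.0 1.4 2.0
   vertex 3.4 0.8 4.2
   vertex 0.0 2.4 2.6
  endloop
 endfacet
 facet normal -0.548 -0.474 0.690
  outer loop
   vertex 0.6 5.2 5.0
   vertex 0.0 2.4 2.6
   vertex 3.4 0.8 4.2
  endloop
 endfacet
 facet normal -0.155 -0.271 0.950
  outer loop
   vertex 0.6 5.2 5.0
   vertex 3.4 0.8 4.2
   vertex 4.8 4.2 5.4
  endloop
 endfacet
 facet normal 0.115 0.746 0.656
  outer loop
   vertex 0.6 5.2 5.0
   vertex 4.8 4.2 5.4
   vertex 3.4 6.0 3.6
  endloop
 endfacet
 facet normal 0.927 -0.374 -0.022
  outer loop
   vertex 4.4 3.4 2.2
   vertex 4.8 4.2 5.4
   vertex 3.4 0.8 4.2
  endloop
 endfacet
 facet normal 0.798 -0.529 -0.289
  outer loop
   vertex 4.4 3.4 2.2
   vertex 3.4 0.8 4.2
   vertex 3.0 1.4 2.0
  endloop
 endfacet
 facet normal -0.986 0.094 0.137
  outer loop
   vertex 0.2 4.8 2.4
   vertex 0.0 2.4 2.6
   vertex 0.6 5.2 5.0
  endloop
 endfacet
 facet normal -0.318 0.943 -0.096
  outer loop
   vertex 0.2 4.8 2.4
   vertex 0.6 5.2 5.0
   vertex 3.4 6.0 3.6
  endloop
 endfacet
 facet normal 0.129 0.508 -0.852
  outer loop
   vertex 0.2 4.8 2.4
   vertex 3.4 6.0 3.6
   vertex 4.4 3.4 2.2
  endloop
 endfacet
 facet normal -0.216 -0.063 -0.974
  outer loop
   vertex 0.2 4.8 2.4
   vertex 3.0 1.4 2.0
   vertex 0.0 2.4 2.6
  endloop
 endfacet
 facet normal -0.012 0.107 -0.994
  outer loop
   vertex 0.2 4.8 2.4
   vertex 4.4 3.4 2.2
   vertex 3.0 1.4 2.0
  endloop
 endfacet
 facet normal 0.714 0.688 0.132
  outer loop
   vertex 4.4 5.0 3.4
   vertex 3.4 6.0 3.6
   vertex 4.8 4.2 5.4
  endloop
 endfacet
 facet normal 0.982 0.113 -0.151
  outer loop
   vertex 4.4 5.0 3.4
   vertex 4.8 4.2 5.4
   vertex 4.4 3.4 2.2
  endloop
 endfacet
 facet normal 0.403 0.549 -0.732
  outer loop
   vertex 4.4 5.0 3.4
   vertex 4.4 3.4 2.2
   vertex 3.4 6.0 3.6
  endloop
 endfacet
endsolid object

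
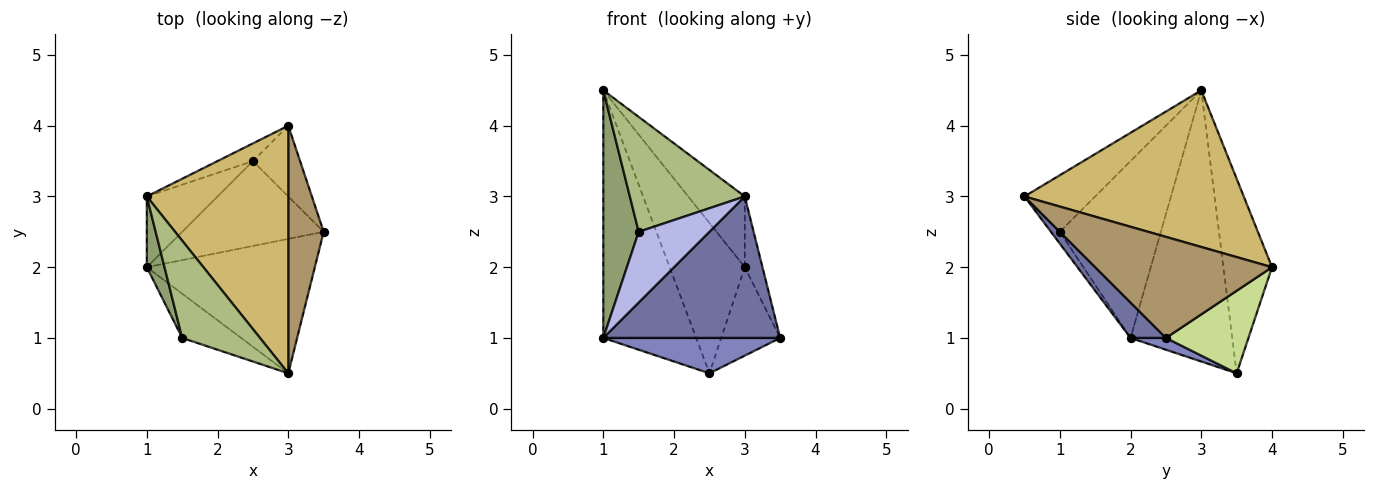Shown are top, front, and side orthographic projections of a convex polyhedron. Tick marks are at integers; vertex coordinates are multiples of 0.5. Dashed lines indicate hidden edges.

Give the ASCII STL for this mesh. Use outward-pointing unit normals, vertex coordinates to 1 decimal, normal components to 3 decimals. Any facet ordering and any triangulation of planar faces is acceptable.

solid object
 facet normal 0.143 -0.717 -0.682
  outer loop
   vertex 3.0 0.5 3.0
   vertex 1.0 2.0 1.0
   vertex 3.5 2.5 1.0
  endloop
 endfacet
 facet normal 0.077 -0.383 -0.920
  outer loop
   vertex 2.5 3.5 0.5
   vertex 3.5 2.5 1.0
   vertex 1.0 2.0 1.0
  endloop
 endfacet
 facet normal -0.725 0.662 -0.189
  outer loop
   vertex 2.5 3.5 0.5
   vertex 1.0 2.0 1.0
   vertex 1.0 3.0 4.5
  endloop
 endfacet
 facet normal -0.105 -0.843 -0.527
  outer loop
   vertex 1.5 1.0 2.5
   vertex 1.0 2.0 1.0
   vertex 3.0 0.5 3.0
  endloop
 endfacet
 facet normal -0.940 -0.329 0.094
  outer loop
   vertex 1.5 1.0 2.5
   vertex 1.0 3.0 4.5
   vertex 1.0 2.0 1.0
  endloop
 endfacet
 facet normal -0.425 -0.691 0.585
  outer loop
   vertex 1.5 1.0 2.5
   vertex 3.0 0.5 3.0
   vertex 1.0 3.0 4.5
  endloop
 endfacet
 facet normal 0.738 0.527 -0.422
  outer loop
   vertex 3.0 4.0 2.0
   vertex 3.5 2.5 1.0
   vertex 2.5 3.5 0.5
  endloop
 endfacet
 facet normal -0.541 0.836 -0.098
  outer loop
   vertex 3.0 4.0 2.0
   vertex 2.5 3.5 0.5
   vertex 1.0 3.0 4.5
  endloop
 endfacet
 facet normal 0.940 0.094 0.329
  outer loop
   vertex 3.0 4.0 2.0
   vertex 3.0 0.5 3.0
   vertex 3.5 2.5 1.0
  endloop
 endfacet
 facet normal 0.729 0.188 0.658
  outer loop
   vertex 3.0 4.0 2.0
   vertex 1.0 3.0 4.5
   vertex 3.0 0.5 3.0
  endloop
 endfacet
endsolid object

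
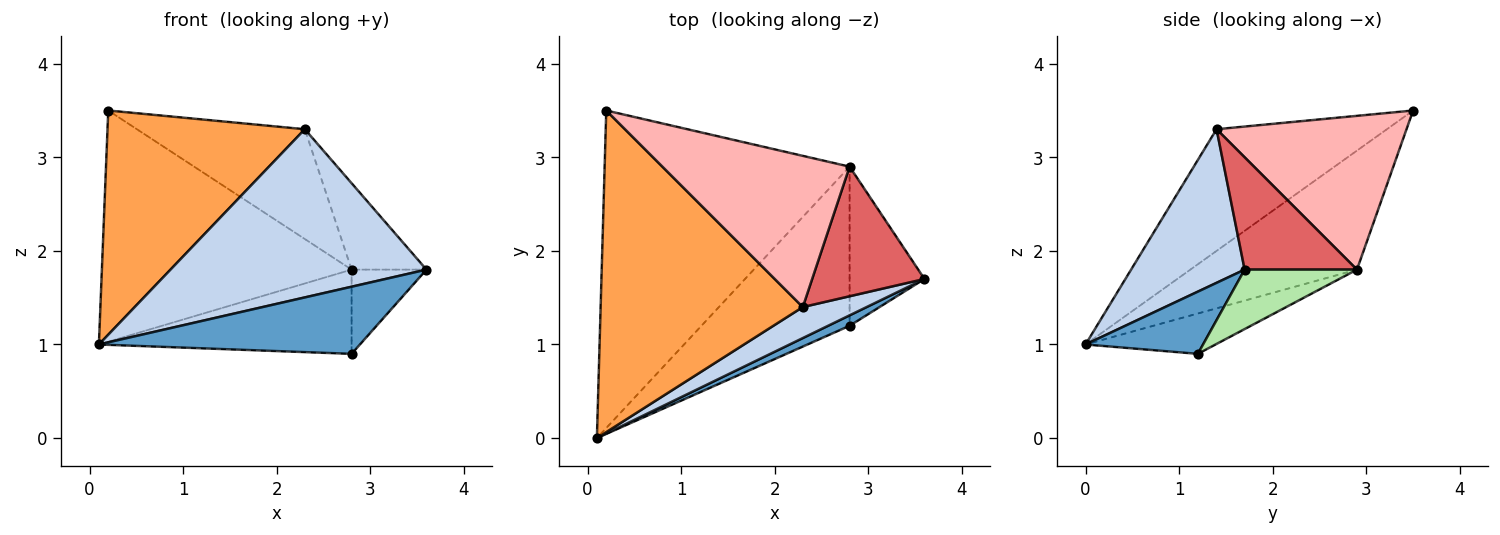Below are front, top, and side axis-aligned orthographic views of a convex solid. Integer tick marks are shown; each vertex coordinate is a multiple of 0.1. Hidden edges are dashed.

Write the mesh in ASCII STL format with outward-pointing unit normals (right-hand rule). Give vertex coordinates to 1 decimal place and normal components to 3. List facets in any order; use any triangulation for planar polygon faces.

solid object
 facet normal 0.406 -0.903 0.140
  outer loop
   vertex 2.8 1.2 0.9
   vertex 3.6 1.7 1.8
   vertex 0.1 0.0 1.0
  endloop
 endfacet
 facet normal 0.400 -0.901 0.166
  outer loop
   vertex 2.3 1.4 3.3
   vertex 0.1 0.0 1.0
   vertex 3.6 1.7 1.8
  endloop
 endfacet
 facet normal -0.443 -0.513 0.736
  outer loop
   vertex 2.3 1.4 3.3
   vertex 0.2 3.5 3.5
   vertex 0.1 0.0 1.0
  endloop
 endfacet
 facet normal -0.366 0.548 -0.752
  outer loop
   vertex 2.8 2.9 1.8
   vertex 0.1 0.0 1.0
   vertex 0.2 3.5 3.5
  endloop
 endfacet
 facet normal -0.234 0.455 -0.859
  outer loop
   vertex 2.8 2.9 1.8
   vertex 2.8 1.2 0.9
   vertex 0.1 0.0 1.0
  endloop
 endfacet
 facet normal 0.574 0.383 -0.723
  outer loop
   vertex 2.8 2.9 1.8
   vertex 3.6 1.7 1.8
   vertex 2.8 1.2 0.9
  endloop
 endfacet
 facet normal 0.640 0.426 0.640
  outer loop
   vertex 2.8 2.9 1.8
   vertex 2.3 1.4 3.3
   vertex 3.6 1.7 1.8
  endloop
 endfacet
 facet normal 0.554 0.489 0.674
  outer loop
   vertex 2.8 2.9 1.8
   vertex 0.2 3.5 3.5
   vertex 2.3 1.4 3.3
  endloop
 endfacet
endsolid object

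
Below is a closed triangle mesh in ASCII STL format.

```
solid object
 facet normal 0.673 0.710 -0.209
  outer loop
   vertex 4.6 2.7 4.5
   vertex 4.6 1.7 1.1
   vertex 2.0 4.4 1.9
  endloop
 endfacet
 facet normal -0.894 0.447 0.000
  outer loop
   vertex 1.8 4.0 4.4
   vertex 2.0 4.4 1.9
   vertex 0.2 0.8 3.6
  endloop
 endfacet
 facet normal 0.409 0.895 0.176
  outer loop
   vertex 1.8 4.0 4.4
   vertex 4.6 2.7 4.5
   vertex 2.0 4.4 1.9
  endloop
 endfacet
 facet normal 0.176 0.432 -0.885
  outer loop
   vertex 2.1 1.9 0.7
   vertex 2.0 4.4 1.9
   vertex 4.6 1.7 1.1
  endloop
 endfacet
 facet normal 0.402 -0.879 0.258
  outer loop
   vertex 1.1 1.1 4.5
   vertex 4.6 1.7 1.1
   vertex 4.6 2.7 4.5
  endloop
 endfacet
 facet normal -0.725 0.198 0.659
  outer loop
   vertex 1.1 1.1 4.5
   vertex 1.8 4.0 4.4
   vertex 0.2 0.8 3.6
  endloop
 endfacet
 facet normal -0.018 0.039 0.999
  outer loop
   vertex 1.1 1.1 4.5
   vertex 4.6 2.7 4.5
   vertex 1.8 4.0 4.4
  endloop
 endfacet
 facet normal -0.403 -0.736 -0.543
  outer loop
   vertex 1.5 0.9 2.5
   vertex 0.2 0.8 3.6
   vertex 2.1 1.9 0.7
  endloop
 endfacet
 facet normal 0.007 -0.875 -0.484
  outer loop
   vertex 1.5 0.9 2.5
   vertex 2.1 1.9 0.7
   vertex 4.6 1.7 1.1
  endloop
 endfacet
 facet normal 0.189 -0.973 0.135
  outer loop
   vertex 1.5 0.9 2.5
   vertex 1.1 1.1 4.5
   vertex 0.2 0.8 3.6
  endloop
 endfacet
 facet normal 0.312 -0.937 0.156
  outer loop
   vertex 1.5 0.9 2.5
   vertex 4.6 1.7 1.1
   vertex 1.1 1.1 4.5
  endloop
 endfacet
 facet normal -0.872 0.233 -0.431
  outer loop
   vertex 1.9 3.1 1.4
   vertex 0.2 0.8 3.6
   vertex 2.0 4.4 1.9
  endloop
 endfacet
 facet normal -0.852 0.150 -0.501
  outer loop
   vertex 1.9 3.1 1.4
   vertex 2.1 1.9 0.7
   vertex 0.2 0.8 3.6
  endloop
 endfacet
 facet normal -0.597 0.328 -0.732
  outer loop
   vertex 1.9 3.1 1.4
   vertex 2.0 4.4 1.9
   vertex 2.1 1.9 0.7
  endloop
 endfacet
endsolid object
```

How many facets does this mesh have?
14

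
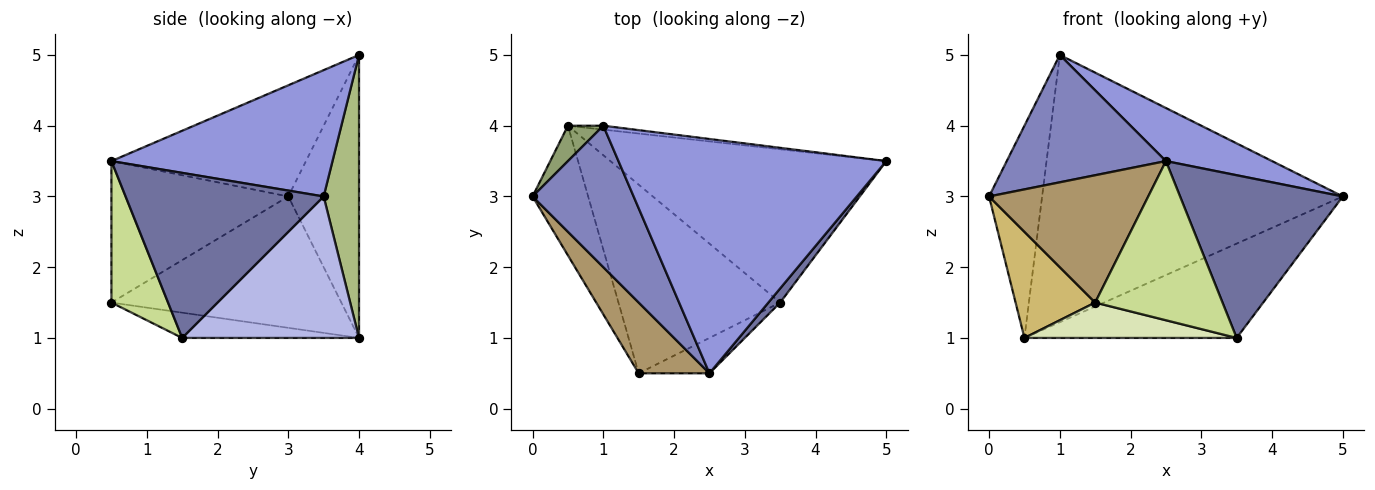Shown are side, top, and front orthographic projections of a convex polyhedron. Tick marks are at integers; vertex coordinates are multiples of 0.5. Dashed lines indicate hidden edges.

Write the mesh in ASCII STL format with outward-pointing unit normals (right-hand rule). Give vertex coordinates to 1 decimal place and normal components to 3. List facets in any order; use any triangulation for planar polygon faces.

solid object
 facet normal 0.772 -0.634 0.055
  outer loop
   vertex 3.5 1.5 1.0
   vertex 5.0 3.5 3.0
   vertex 2.5 0.5 3.5
  endloop
 endfacet
 facet normal -0.633 -0.518 0.575
  outer loop
   vertex 1.0 4.0 5.0
   vertex 0.0 3.0 3.0
   vertex 2.5 0.5 3.5
  endloop
 endfacet
 facet normal 0.418 -0.201 0.886
  outer loop
   vertex 1.0 4.0 5.0
   vertex 2.5 0.5 3.5
   vertex 5.0 3.5 3.0
  endloop
 endfacet
 facet normal 0.400 0.480 -0.780
  outer loop
   vertex 0.5 4.0 1.0
   vertex 5.0 3.5 3.0
   vertex 3.5 1.5 1.0
  endloop
 endfacet
 facet normal -0.796 0.597 0.100
  outer loop
   vertex 0.5 4.0 1.0
   vertex 0.0 3.0 3.0
   vertex 1.0 4.0 5.0
  endloop
 endfacet
 facet normal 0.117 0.993 -0.015
  outer loop
   vertex 0.5 4.0 1.0
   vertex 1.0 4.0 5.0
   vertex 5.0 3.5 3.0
  endloop
 endfacet
 facet normal 0.398 -0.896 -0.199
  outer loop
   vertex 1.5 0.5 1.5
   vertex 3.5 1.5 1.0
   vertex 2.5 0.5 3.5
  endloop
 endfacet
 facet normal -0.152 -0.182 -0.971
  outer loop
   vertex 1.5 0.5 1.5
   vertex 0.5 4.0 1.0
   vertex 3.5 1.5 1.0
  endloop
 endfacet
 facet normal -0.697 -0.627 0.348
  outer loop
   vertex 1.5 0.5 1.5
   vertex 2.5 0.5 3.5
   vertex 0.0 3.0 3.0
  endloop
 endfacet
 facet normal -0.877 -0.304 -0.371
  outer loop
   vertex 1.5 0.5 1.5
   vertex 0.0 3.0 3.0
   vertex 0.5 4.0 1.0
  endloop
 endfacet
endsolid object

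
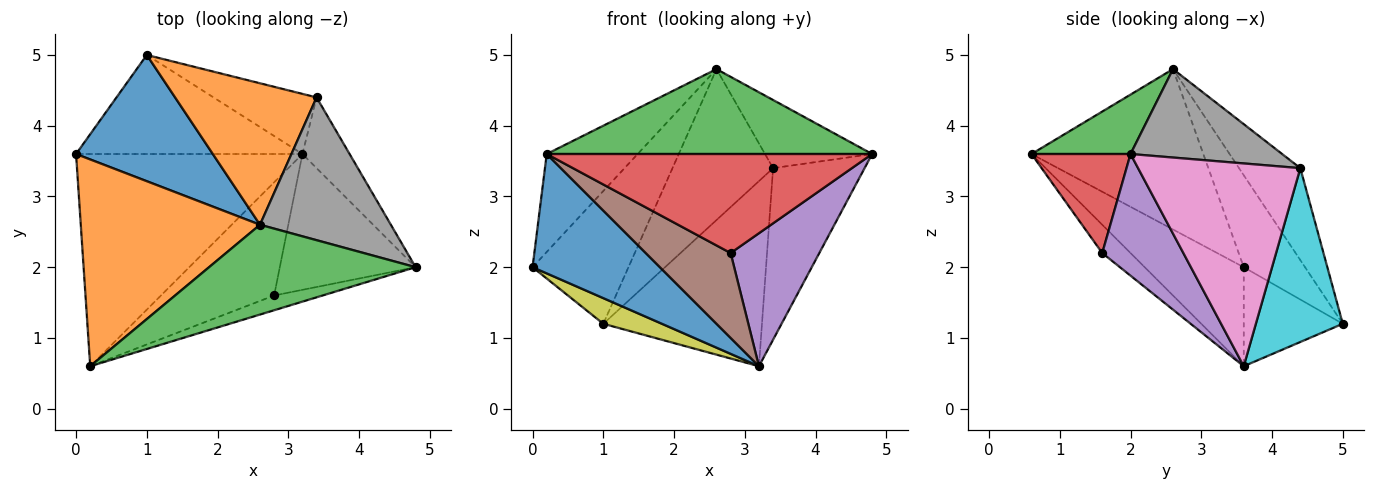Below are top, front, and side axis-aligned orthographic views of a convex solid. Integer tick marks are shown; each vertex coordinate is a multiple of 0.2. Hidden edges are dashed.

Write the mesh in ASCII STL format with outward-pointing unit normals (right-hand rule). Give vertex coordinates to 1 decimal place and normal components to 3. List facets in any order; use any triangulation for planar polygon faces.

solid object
 facet normal -0.356 -0.458 -0.814
  outer loop
   vertex 3.2 3.6 0.6
   vertex 0.2 0.6 3.6
   vertex 0.0 3.6 2.0
  endloop
 endfacet
 facet normal -0.629 0.333 0.703
  outer loop
   vertex 2.6 2.6 4.8
   vertex 0.0 3.6 2.0
   vertex 0.2 0.6 3.6
  endloop
 endfacet
 facet normal 0.205 -0.672 0.711
  outer loop
   vertex 2.6 2.6 4.8
   vertex 0.2 0.6 3.6
   vertex 4.8 2.0 3.6
  endloop
 endfacet
 facet normal 0.288 -0.947 -0.141
  outer loop
   vertex 2.8 1.6 2.2
   vertex 4.8 2.0 3.6
   vertex 0.2 0.6 3.6
  endloop
 endfacet
 facet normal 0.539 -0.589 -0.602
  outer loop
   vertex 2.8 1.6 2.2
   vertex 3.2 3.6 0.6
   vertex 4.8 2.0 3.6
  endloop
 endfacet
 facet normal -0.196 -0.588 -0.784
  outer loop
   vertex 2.8 1.6 2.2
   vertex 0.2 0.6 3.6
   vertex 3.2 3.6 0.6
  endloop
 endfacet
 facet normal 0.854 0.481 -0.199
  outer loop
   vertex 3.4 4.4 3.4
   vertex 4.8 2.0 3.6
   vertex 3.2 3.6 0.6
  endloop
 endfacet
 facet normal 0.521 0.368 0.770
  outer loop
   vertex 3.4 4.4 3.4
   vertex 2.6 2.6 4.8
   vertex 4.8 2.0 3.6
  endloop
 endfacet
 facet normal -0.390 -0.231 -0.891
  outer loop
   vertex 1.0 5.0 1.2
   vertex 3.2 3.6 0.6
   vertex 0.0 3.6 2.0
  endloop
 endfacet
 facet normal 0.462 0.843 -0.274
  outer loop
   vertex 1.0 5.0 1.2
   vertex 3.4 4.4 3.4
   vertex 3.2 3.6 0.6
  endloop
 endfacet
 facet normal -0.420 0.658 0.625
  outer loop
   vertex 1.0 5.0 1.2
   vertex 0.0 3.6 2.0
   vertex 2.6 2.6 4.8
  endloop
 endfacet
 facet normal -0.406 0.667 0.625
  outer loop
   vertex 1.0 5.0 1.2
   vertex 2.6 2.6 4.8
   vertex 3.4 4.4 3.4
  endloop
 endfacet
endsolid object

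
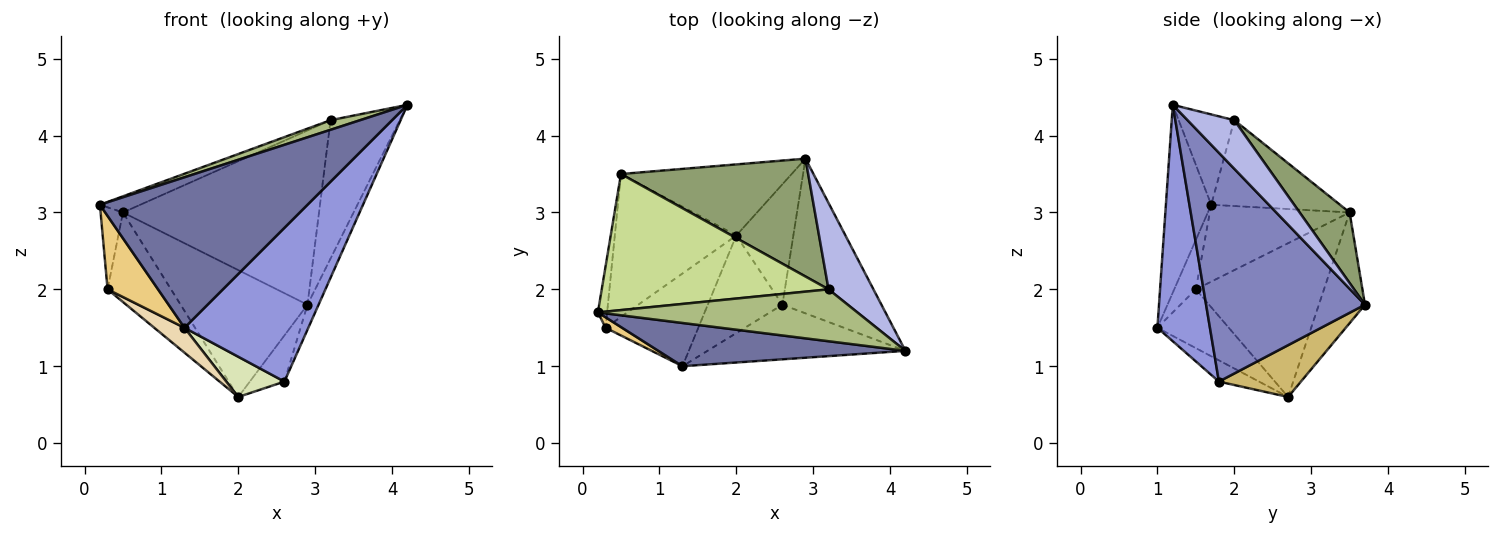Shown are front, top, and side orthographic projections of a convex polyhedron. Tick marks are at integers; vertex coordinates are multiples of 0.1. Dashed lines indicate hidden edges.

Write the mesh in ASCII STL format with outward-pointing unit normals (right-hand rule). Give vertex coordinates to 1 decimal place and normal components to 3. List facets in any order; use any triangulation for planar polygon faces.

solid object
 facet normal -0.205 -0.941 0.270
  outer loop
   vertex 1.3 1.0 1.5
   vertex 4.2 1.2 4.4
   vertex 0.2 1.7 3.1
  endloop
 endfacet
 facet normal 0.916 0.064 -0.396
  outer loop
   vertex 2.6 1.8 0.8
   vertex 2.9 3.7 1.8
   vertex 4.2 1.2 4.4
  endloop
 endfacet
 facet normal 0.371 -0.875 -0.311
  outer loop
   vertex 2.6 1.8 0.8
   vertex 4.2 1.2 4.4
   vertex 1.3 1.0 1.5
  endloop
 endfacet
 facet normal 0.497 0.736 0.459
  outer loop
   vertex 3.2 2.0 4.2
   vertex 4.2 1.2 4.4
   vertex 2.9 3.7 1.8
  endloop
 endfacet
 facet normal 0.207 0.810 0.548
  outer loop
   vertex 3.2 2.0 4.2
   vertex 2.9 3.7 1.8
   vertex 0.5 3.5 3.0
  endloop
 endfacet
 facet normal -0.324 -0.172 0.930
  outer loop
   vertex 3.2 2.0 4.2
   vertex 0.2 1.7 3.1
   vertex 4.2 1.2 4.4
  endloop
 endfacet
 facet normal -0.352 0.110 0.930
  outer loop
   vertex 3.2 2.0 4.2
   vertex 0.5 3.5 3.0
   vertex 0.2 1.7 3.1
  endloop
 endfacet
 facet normal -0.255 -0.368 -0.894
  outer loop
   vertex 2.0 2.7 0.6
   vertex 2.6 1.8 0.8
   vertex 1.3 1.0 1.5
  endloop
 endfacet
 facet normal -0.302 0.831 -0.466
  outer loop
   vertex 2.0 2.7 0.6
   vertex 0.5 3.5 3.0
   vertex 2.9 3.7 1.8
  endloop
 endfacet
 facet normal 0.647 0.273 -0.712
  outer loop
   vertex 2.0 2.7 0.6
   vertex 2.9 3.7 1.8
   vertex 2.6 1.8 0.8
  endloop
 endfacet
 facet normal -0.391 -0.911 0.130
  outer loop
   vertex 0.3 1.5 2.0
   vertex 1.3 1.0 1.5
   vertex 0.2 1.7 3.1
  endloop
 endfacet
 facet normal -0.522 -0.221 -0.824
  outer loop
   vertex 0.3 1.5 2.0
   vertex 2.0 2.7 0.6
   vertex 1.3 1.0 1.5
  endloop
 endfacet
 facet normal -0.981 0.157 -0.118
  outer loop
   vertex 0.3 1.5 2.0
   vertex 0.2 1.7 3.1
   vertex 0.5 3.5 3.0
  endloop
 endfacet
 facet normal -0.731 0.362 -0.578
  outer loop
   vertex 0.3 1.5 2.0
   vertex 0.5 3.5 3.0
   vertex 2.0 2.7 0.6
  endloop
 endfacet
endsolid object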